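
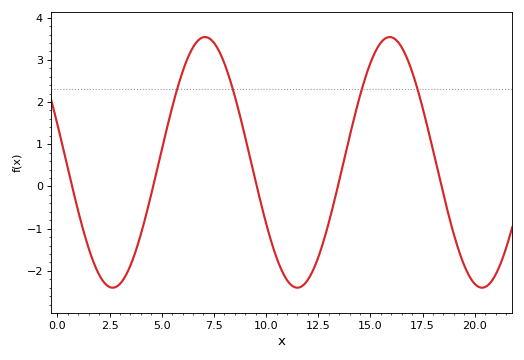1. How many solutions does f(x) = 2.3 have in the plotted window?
4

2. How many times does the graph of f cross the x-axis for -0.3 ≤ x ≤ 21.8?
5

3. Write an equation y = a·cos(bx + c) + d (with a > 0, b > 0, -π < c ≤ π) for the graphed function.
y = 2.97cos(0.71x + 1.3) + 0.57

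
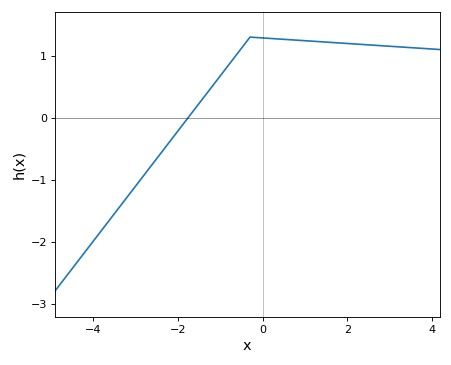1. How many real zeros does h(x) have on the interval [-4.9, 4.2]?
1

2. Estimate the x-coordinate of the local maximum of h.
-0.2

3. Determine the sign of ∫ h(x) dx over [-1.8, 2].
positive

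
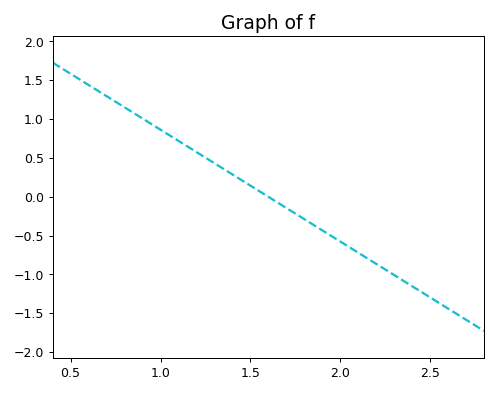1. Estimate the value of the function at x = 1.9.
-0.432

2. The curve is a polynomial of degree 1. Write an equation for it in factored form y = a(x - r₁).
y = -1.44(x - 1.6)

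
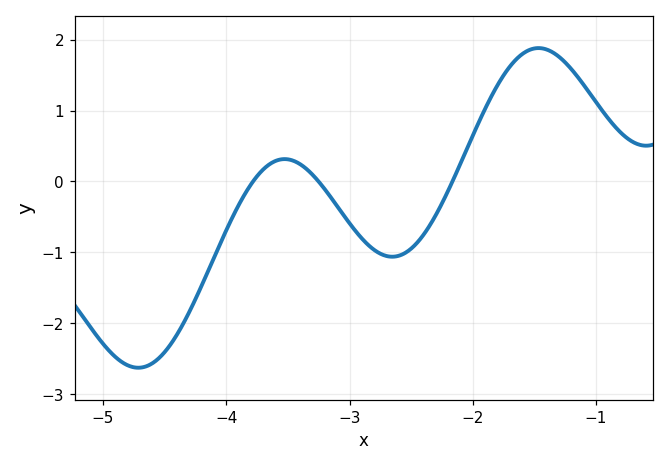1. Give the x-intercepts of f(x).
-3.78, -3.25, -2.17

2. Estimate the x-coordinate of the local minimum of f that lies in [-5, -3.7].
-4.71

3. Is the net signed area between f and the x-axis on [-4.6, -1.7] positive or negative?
negative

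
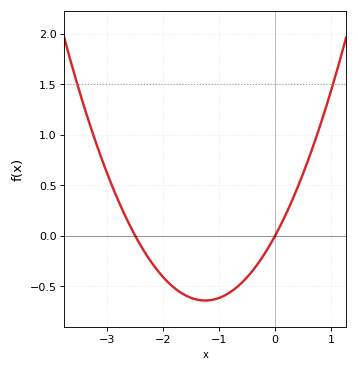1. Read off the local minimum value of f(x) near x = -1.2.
-0.65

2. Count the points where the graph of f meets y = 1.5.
2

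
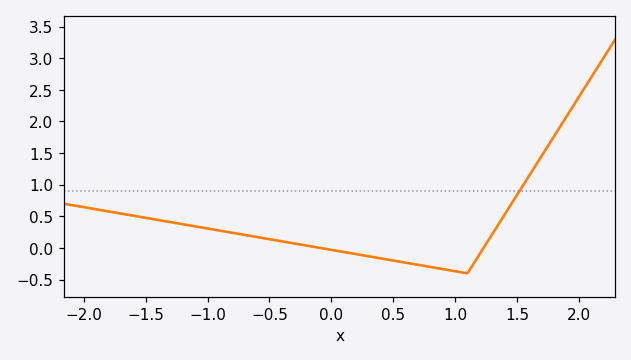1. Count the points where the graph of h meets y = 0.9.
1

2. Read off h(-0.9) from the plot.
0.3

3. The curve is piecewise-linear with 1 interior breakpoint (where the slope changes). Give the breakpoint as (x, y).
(1.1, -0.4)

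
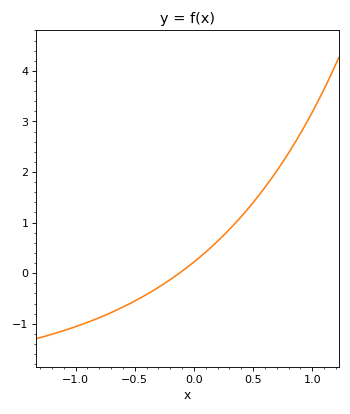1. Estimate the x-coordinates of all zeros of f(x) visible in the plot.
-0.1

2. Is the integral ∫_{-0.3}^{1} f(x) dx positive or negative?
positive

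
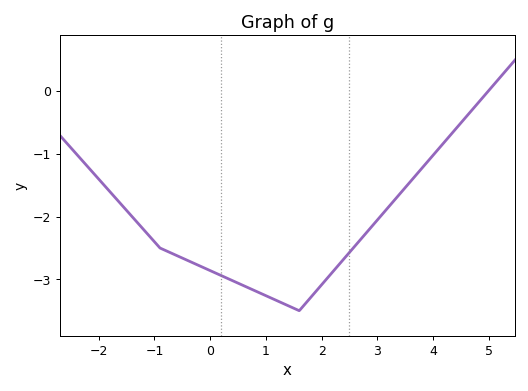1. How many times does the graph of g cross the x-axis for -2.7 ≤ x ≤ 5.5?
1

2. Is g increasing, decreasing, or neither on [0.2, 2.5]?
neither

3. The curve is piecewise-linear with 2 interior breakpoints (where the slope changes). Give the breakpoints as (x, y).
(-0.9, -2.5); (1.6, -3.5)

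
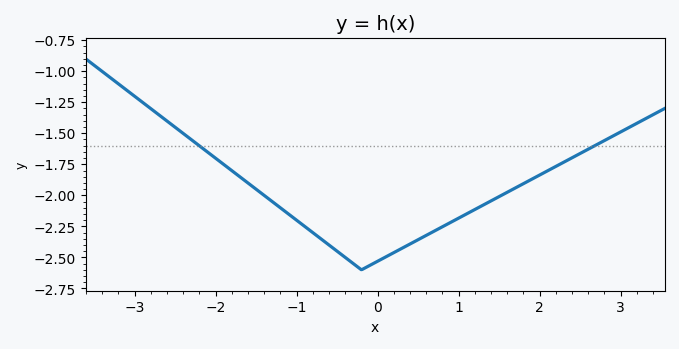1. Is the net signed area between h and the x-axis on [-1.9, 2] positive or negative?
negative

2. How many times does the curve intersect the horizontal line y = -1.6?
2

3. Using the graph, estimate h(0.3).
-2.43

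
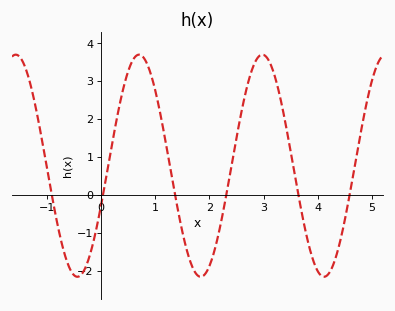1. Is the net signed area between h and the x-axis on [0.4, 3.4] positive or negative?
positive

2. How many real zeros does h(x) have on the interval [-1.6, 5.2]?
6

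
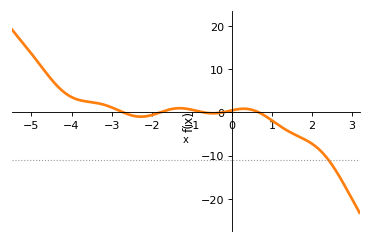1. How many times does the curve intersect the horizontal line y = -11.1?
1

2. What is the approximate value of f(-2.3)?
-0.974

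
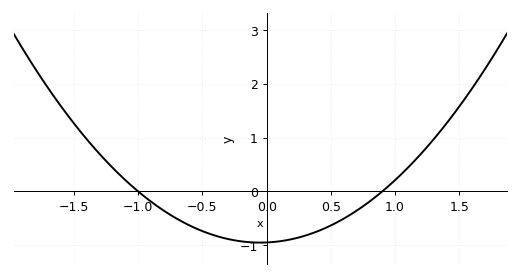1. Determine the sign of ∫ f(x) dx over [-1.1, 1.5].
negative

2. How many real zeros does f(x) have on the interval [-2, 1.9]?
2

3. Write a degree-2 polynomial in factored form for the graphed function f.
y = 1.05(x + 1)(x - 0.9)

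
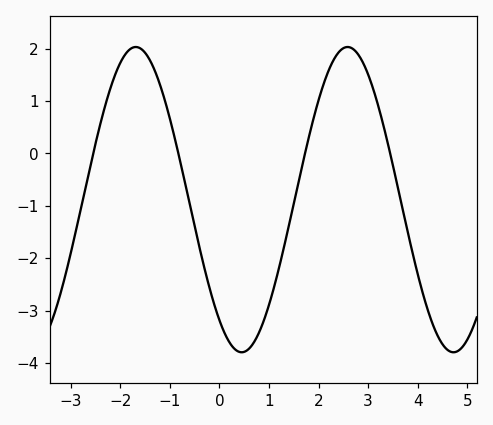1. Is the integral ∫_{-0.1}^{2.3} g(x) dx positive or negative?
negative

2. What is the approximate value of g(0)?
-3.2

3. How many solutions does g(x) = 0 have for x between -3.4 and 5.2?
4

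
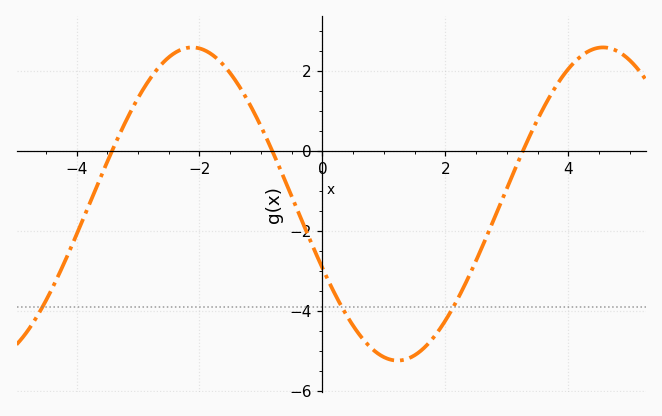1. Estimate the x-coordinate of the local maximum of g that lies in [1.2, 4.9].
4.6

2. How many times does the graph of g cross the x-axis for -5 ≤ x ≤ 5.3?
3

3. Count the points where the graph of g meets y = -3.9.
3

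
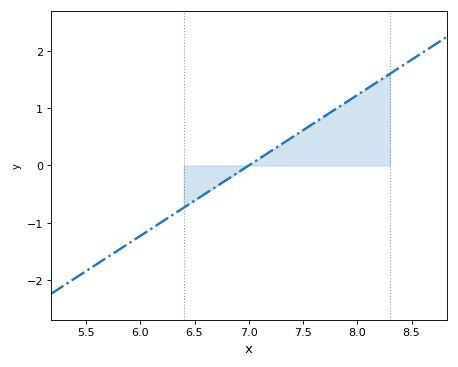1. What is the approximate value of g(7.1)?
0.123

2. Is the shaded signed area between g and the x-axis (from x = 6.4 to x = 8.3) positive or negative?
positive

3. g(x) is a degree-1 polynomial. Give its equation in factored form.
y = 1.23(x - 7)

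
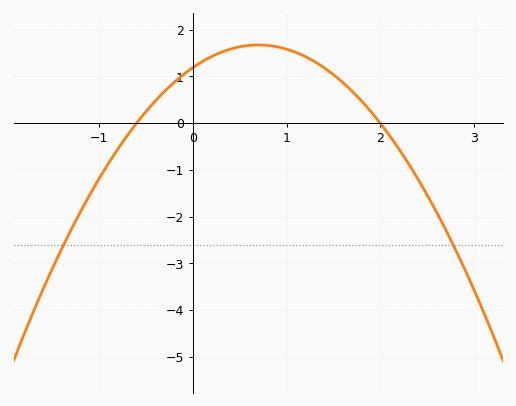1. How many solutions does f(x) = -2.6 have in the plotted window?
2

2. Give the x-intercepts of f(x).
-0.6, 2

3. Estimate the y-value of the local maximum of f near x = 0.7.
1.7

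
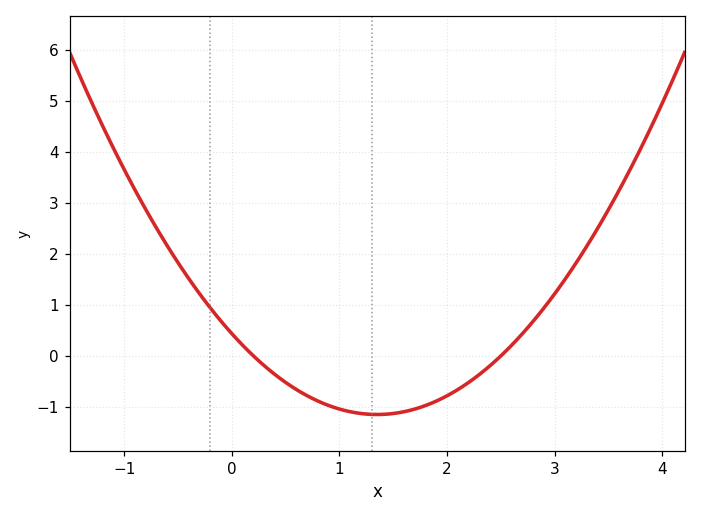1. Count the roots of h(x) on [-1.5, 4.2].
2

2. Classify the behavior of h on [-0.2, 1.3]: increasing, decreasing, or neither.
decreasing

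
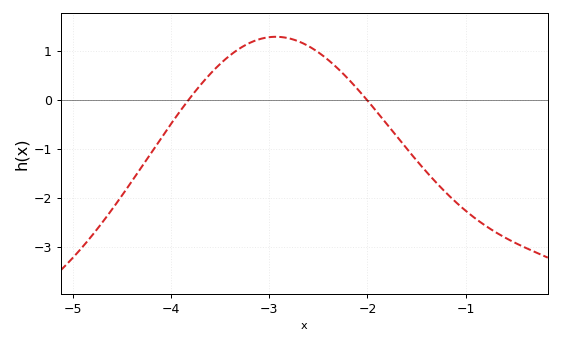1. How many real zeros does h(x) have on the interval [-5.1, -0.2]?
2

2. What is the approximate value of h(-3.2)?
1.17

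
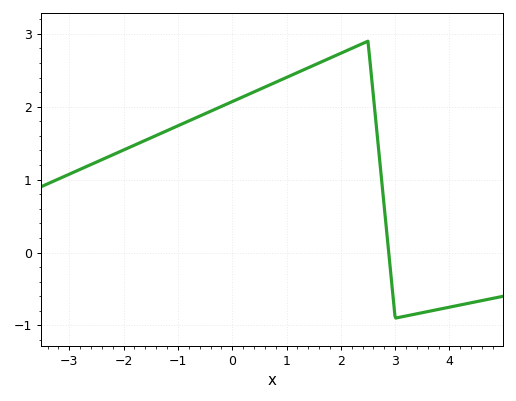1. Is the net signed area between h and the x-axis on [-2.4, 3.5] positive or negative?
positive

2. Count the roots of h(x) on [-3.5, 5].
1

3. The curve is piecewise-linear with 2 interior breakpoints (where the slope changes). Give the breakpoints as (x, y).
(2.5, 2.9); (3, -0.9)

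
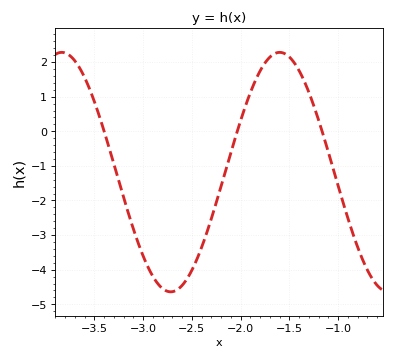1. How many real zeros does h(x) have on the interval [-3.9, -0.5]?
3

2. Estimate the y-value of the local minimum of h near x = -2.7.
-4.6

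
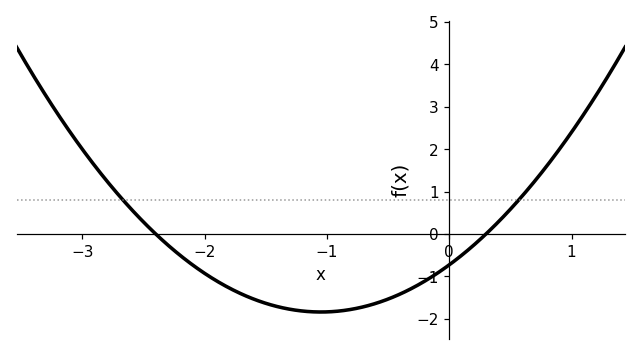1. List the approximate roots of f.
-2.4, 0.3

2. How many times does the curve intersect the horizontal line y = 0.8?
2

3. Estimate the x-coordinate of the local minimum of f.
-1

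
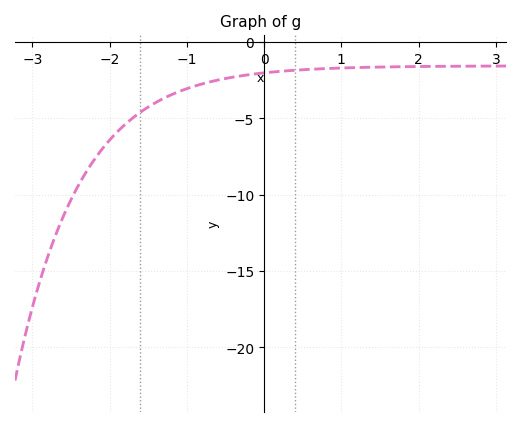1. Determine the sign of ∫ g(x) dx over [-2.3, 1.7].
negative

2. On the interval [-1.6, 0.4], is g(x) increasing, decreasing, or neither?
increasing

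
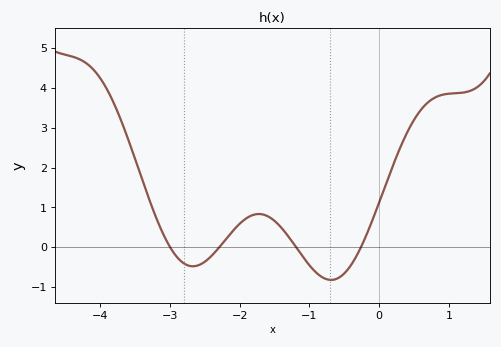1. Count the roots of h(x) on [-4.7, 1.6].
4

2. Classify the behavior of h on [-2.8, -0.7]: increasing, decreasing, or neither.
neither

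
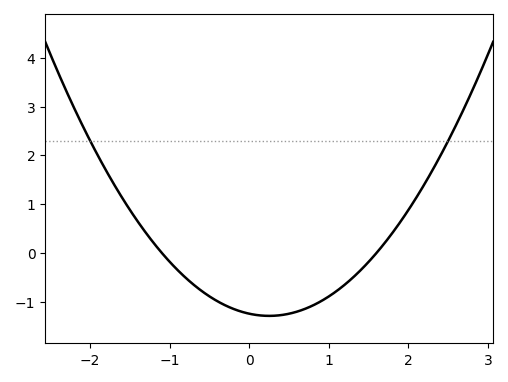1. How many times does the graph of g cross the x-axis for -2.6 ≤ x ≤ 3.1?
2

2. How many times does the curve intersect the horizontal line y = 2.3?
2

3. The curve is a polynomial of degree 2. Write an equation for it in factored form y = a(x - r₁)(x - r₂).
y = 0.71(x + 1.1)(x - 1.6)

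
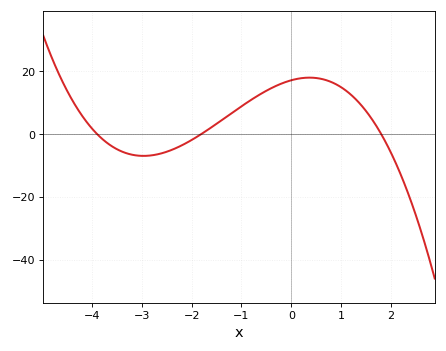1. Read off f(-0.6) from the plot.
12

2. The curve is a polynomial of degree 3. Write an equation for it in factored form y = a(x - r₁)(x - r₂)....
y = -1.35(x + 3.9)(x + 1.8)(x - 1.8)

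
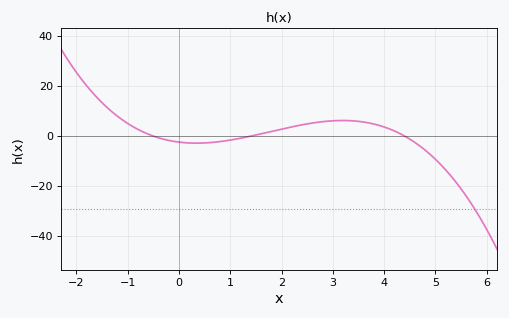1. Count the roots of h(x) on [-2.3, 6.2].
3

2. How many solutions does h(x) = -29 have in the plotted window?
1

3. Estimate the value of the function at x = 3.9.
4.29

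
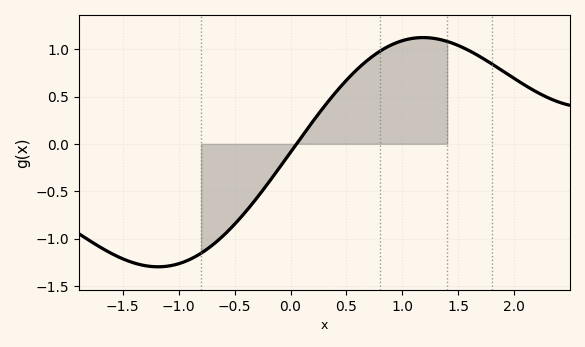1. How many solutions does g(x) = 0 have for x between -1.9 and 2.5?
1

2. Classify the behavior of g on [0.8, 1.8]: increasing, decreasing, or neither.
neither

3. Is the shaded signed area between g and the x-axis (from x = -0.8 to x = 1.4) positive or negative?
positive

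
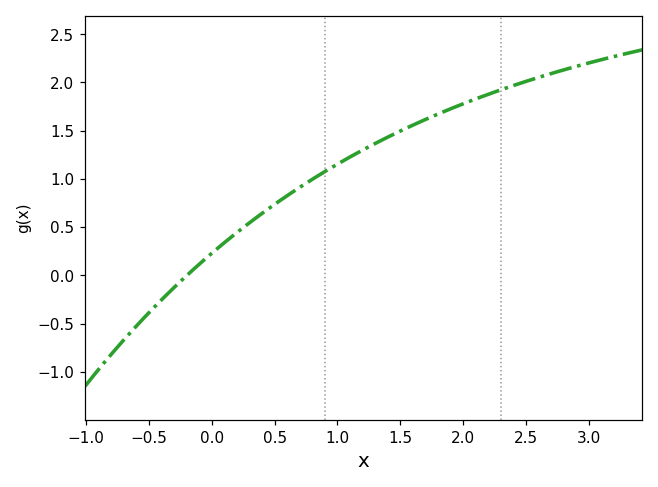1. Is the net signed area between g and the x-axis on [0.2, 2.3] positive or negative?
positive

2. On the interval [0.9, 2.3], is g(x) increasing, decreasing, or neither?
increasing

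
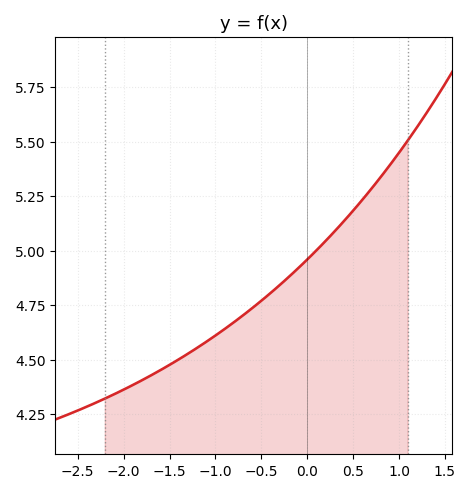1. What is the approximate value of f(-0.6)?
4.74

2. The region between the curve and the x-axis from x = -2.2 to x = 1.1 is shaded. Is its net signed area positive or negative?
positive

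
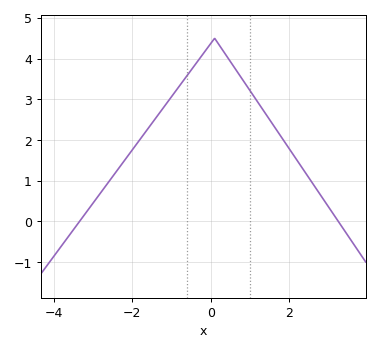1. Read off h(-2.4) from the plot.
1.23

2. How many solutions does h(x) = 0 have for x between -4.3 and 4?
2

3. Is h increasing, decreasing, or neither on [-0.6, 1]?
neither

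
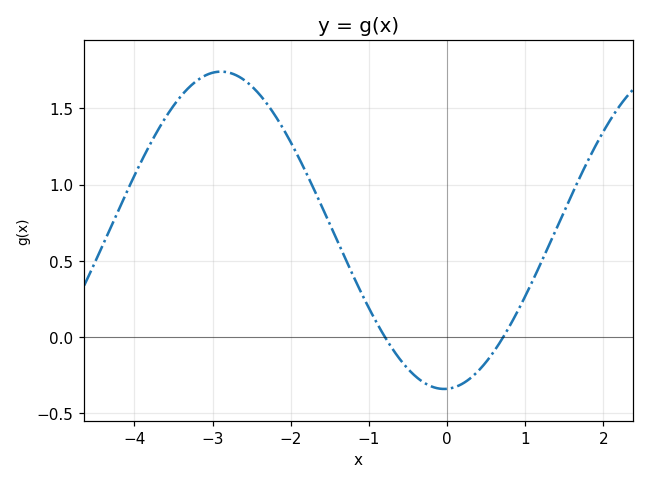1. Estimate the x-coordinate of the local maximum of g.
-2.9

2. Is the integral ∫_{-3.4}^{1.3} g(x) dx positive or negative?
positive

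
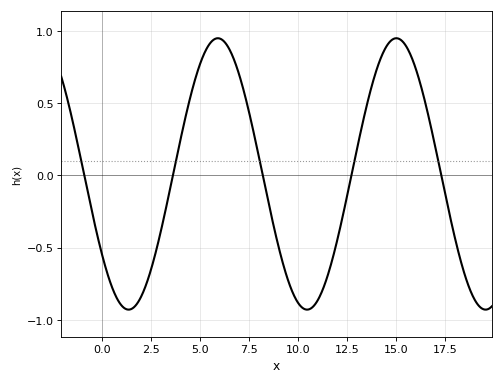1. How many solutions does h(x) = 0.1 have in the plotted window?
5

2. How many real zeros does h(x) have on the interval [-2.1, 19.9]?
5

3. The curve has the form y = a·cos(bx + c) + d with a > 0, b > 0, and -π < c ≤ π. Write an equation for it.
y = 0.94cos(0.69x + 2.2) + 0.01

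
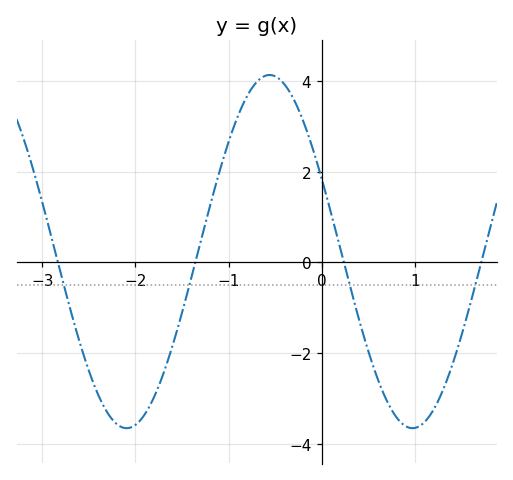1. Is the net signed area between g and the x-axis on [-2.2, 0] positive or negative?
positive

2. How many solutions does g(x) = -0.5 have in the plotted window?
4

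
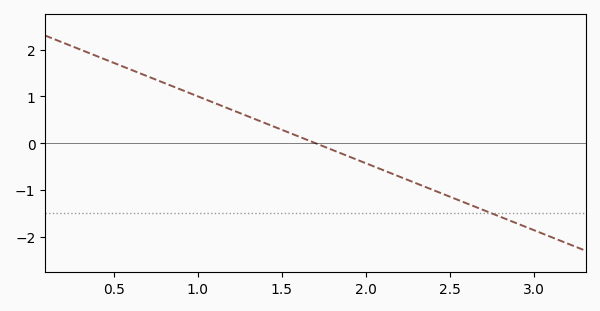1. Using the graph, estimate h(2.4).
-1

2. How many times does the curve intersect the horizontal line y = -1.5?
1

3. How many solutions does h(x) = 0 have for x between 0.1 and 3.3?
1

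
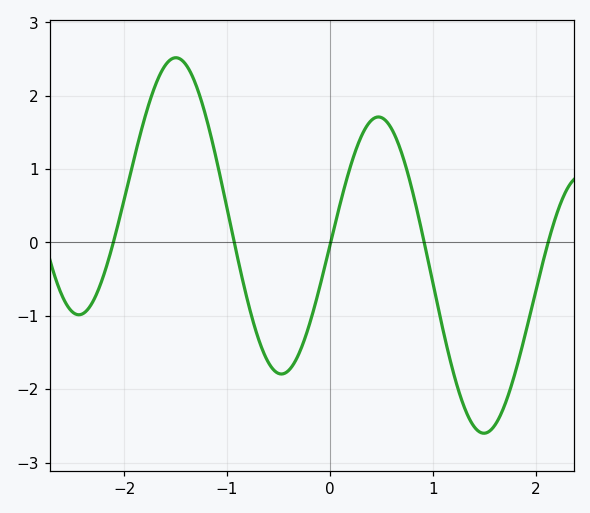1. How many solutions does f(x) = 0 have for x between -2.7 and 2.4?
5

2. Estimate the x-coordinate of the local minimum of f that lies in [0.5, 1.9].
1.5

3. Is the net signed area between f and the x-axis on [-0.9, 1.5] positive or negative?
negative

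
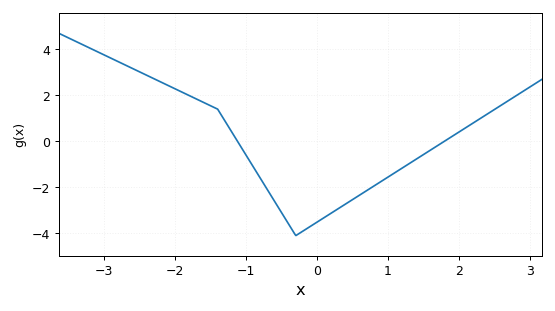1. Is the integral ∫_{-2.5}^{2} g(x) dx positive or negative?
negative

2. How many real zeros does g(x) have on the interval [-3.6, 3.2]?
2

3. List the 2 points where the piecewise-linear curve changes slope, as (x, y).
(-1.4, 1.4); (-0.3, -4.1)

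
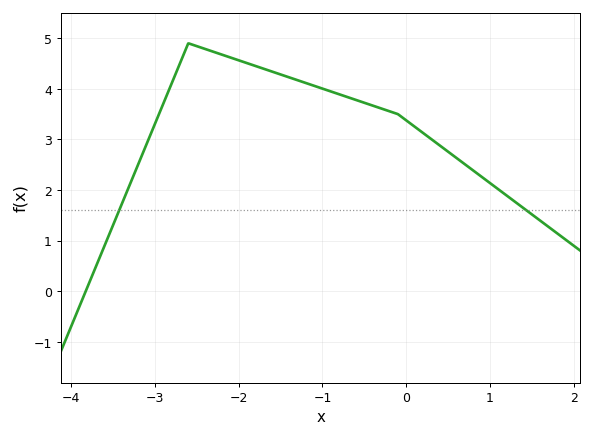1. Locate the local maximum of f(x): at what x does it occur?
-2.6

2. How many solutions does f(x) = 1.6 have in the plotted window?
2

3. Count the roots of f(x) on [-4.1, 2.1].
1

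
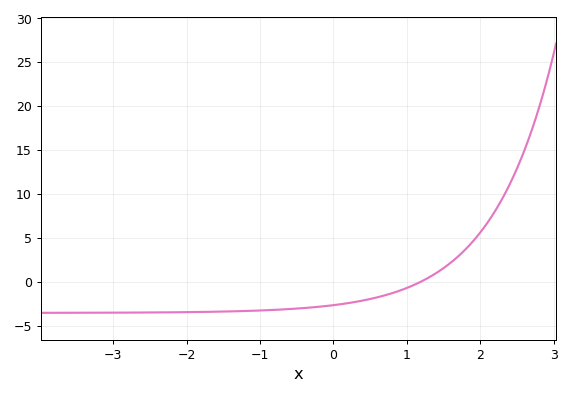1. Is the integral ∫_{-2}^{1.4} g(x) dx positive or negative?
negative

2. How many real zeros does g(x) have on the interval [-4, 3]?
1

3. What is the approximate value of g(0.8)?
-1.5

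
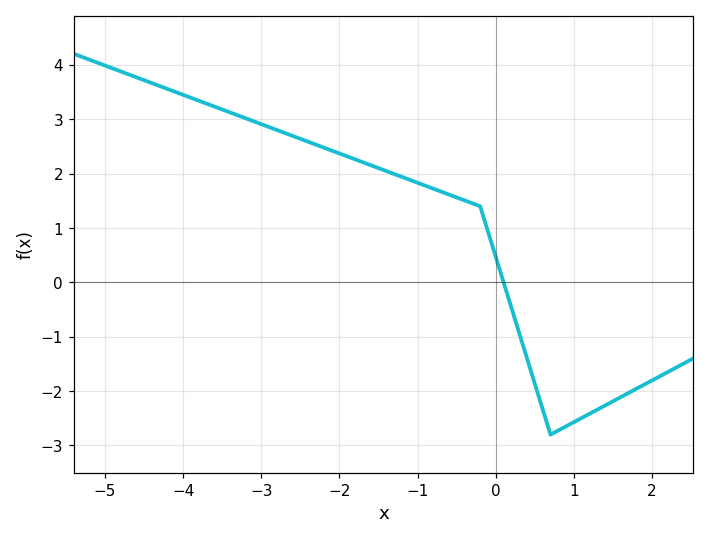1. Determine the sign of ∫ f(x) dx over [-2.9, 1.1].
positive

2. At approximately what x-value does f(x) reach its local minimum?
0.703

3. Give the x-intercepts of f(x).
0.1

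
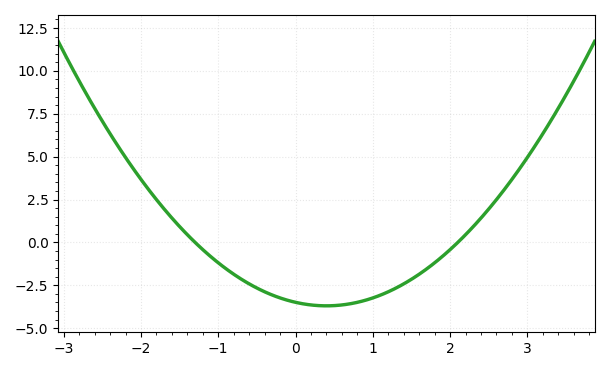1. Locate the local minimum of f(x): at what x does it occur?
0.4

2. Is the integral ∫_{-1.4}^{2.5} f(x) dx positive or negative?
negative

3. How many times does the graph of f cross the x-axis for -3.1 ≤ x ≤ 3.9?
2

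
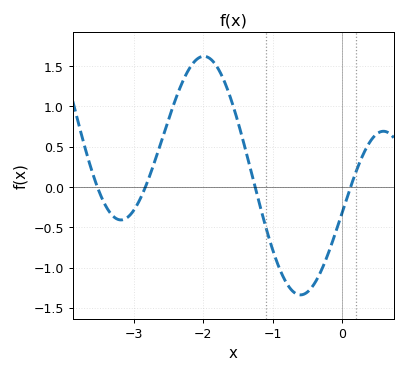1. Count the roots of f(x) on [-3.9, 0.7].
4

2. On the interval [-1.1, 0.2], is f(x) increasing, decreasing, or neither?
neither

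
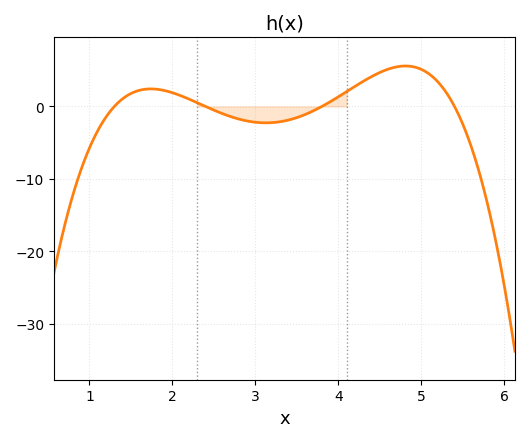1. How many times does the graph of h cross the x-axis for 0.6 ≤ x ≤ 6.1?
4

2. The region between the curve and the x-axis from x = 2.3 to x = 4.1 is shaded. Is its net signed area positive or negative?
negative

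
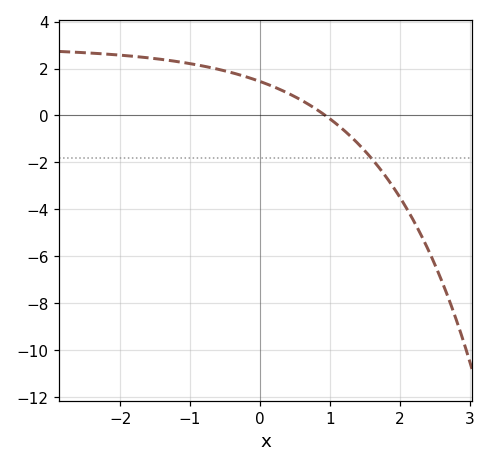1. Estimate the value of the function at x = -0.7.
2.04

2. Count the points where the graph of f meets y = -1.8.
1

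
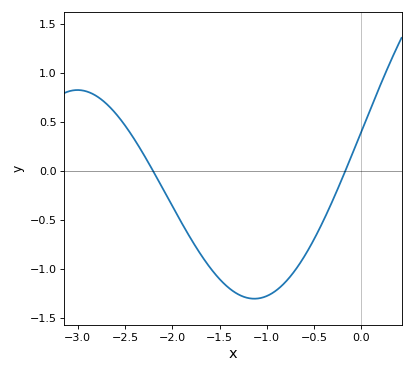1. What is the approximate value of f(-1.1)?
-1.3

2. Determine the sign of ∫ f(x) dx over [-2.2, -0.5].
negative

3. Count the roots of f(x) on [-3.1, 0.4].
2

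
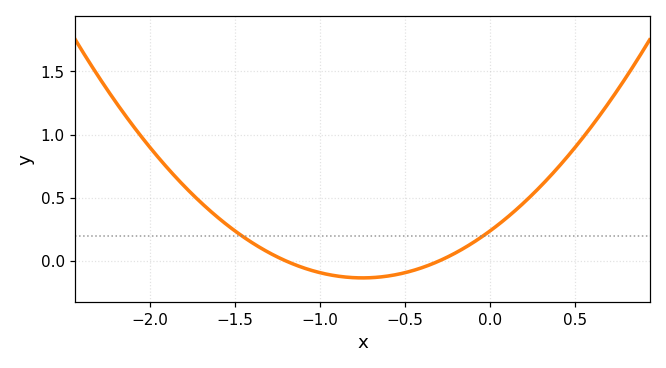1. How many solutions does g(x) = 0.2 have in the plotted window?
2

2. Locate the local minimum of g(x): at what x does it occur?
-0.75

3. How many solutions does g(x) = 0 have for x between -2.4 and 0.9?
2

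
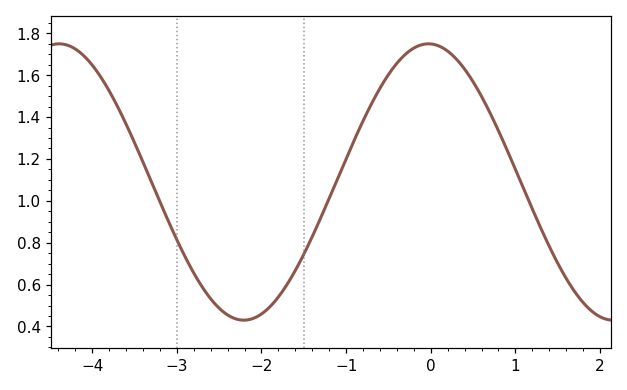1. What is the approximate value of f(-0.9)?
1.3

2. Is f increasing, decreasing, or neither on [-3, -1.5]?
neither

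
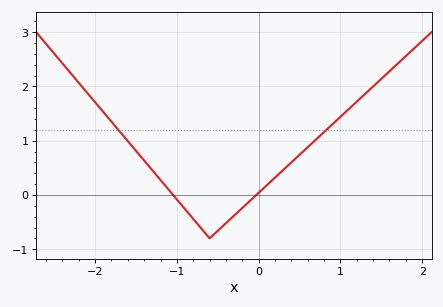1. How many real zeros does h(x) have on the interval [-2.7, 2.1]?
2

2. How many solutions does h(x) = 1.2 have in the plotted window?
2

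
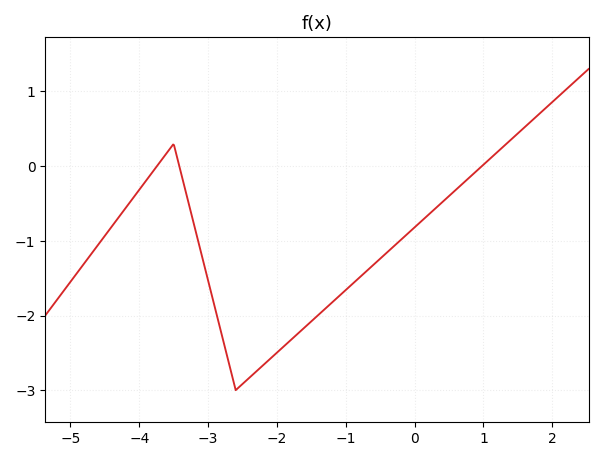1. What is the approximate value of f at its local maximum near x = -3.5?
0.3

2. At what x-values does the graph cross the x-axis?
-3.8, -3.4, 1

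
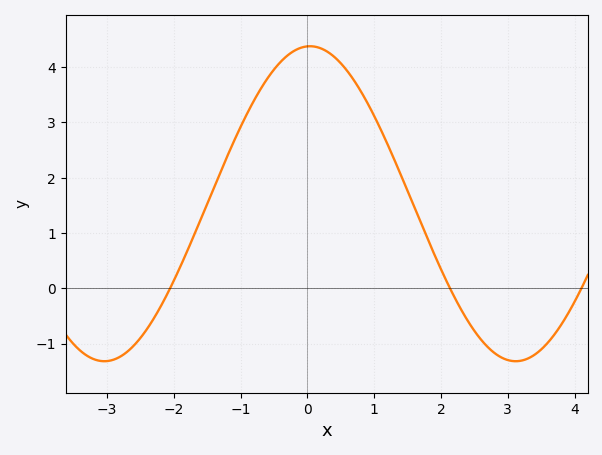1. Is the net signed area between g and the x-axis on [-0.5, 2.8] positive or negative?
positive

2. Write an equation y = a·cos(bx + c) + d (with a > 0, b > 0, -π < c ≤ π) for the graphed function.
y = 2.85cos(1x - 0.04) + 1.53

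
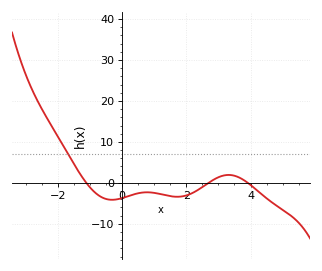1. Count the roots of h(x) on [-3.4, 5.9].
3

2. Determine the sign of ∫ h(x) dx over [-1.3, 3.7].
negative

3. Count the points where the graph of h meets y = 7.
1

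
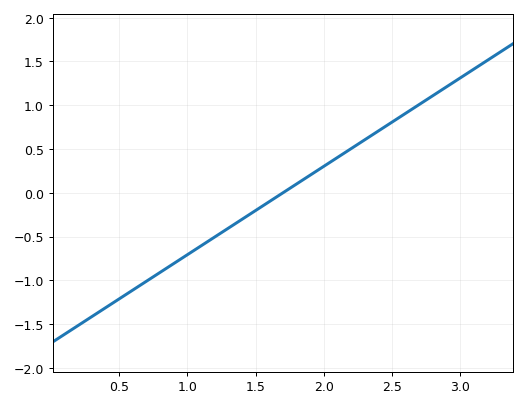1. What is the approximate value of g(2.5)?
0.808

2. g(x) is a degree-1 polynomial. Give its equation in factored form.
y = 1.01(x - 1.7)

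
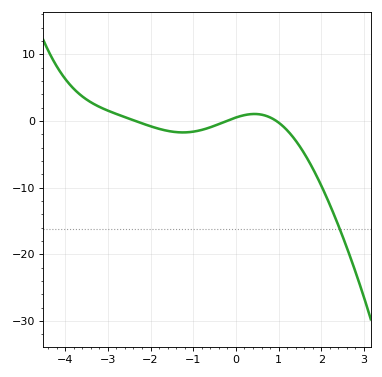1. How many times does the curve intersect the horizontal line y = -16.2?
1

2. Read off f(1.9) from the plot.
-8.36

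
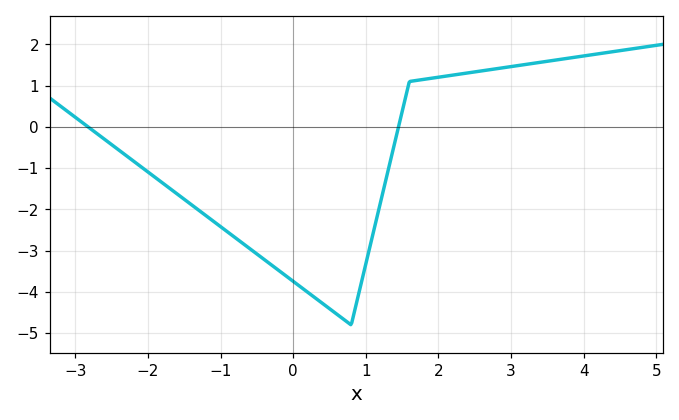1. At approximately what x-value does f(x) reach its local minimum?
0.799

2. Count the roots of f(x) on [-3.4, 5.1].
2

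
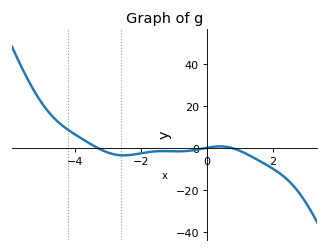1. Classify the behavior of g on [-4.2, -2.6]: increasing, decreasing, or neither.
decreasing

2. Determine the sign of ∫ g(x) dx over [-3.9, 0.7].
negative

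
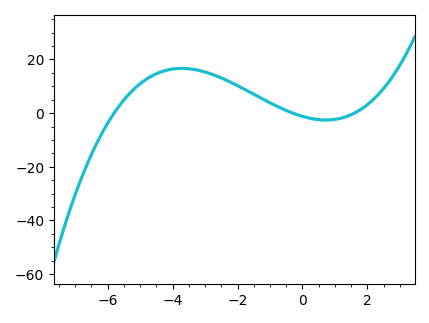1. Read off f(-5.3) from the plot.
8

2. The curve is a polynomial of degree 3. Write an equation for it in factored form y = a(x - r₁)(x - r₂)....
y = 0.44(x + 5.8)(x + 0.3)(x - 1.6)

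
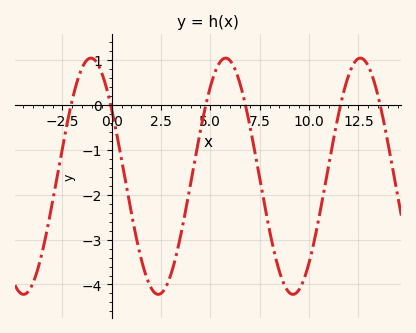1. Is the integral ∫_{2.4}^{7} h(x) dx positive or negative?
negative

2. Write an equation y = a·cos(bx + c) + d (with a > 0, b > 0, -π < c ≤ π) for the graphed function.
y = 2.63cos(0.92x + 0.97) - 1.59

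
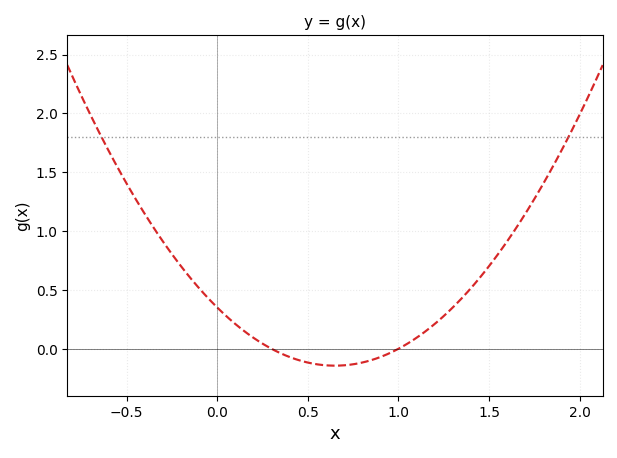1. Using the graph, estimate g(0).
0.351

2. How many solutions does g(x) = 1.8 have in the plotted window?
2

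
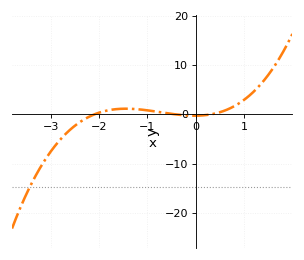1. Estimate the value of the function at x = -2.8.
-5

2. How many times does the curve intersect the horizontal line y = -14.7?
1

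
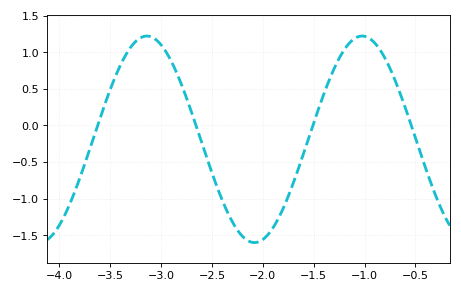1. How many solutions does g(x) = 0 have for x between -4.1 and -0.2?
4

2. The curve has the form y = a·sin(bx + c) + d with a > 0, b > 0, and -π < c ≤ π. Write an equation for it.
y = 1.41sin(3x - 1.7) - 0.19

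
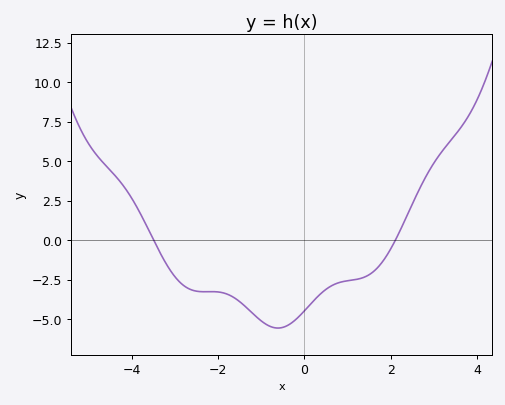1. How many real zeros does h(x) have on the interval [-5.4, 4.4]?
2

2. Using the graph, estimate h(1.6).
-1.99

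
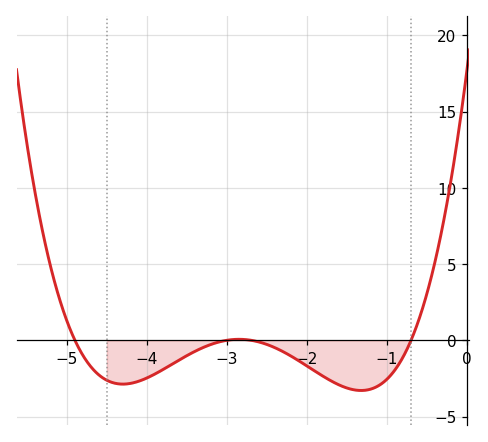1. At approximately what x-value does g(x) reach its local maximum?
-2.9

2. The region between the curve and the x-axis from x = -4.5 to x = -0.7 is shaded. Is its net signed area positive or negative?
negative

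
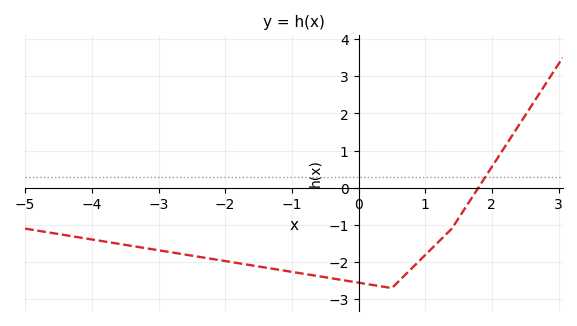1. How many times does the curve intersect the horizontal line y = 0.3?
1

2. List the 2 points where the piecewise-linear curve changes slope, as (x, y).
(0.5, -2.7); (1.4, -1.1)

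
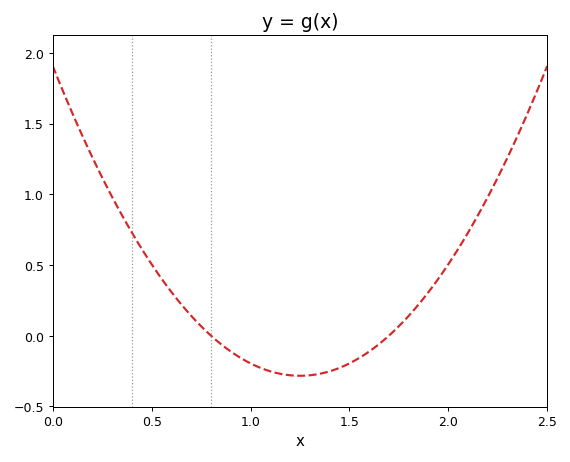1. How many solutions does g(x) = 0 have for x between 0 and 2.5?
2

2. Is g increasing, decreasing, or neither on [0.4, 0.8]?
decreasing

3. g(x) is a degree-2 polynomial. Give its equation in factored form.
y = 1.4(x - 0.8)(x - 1.7)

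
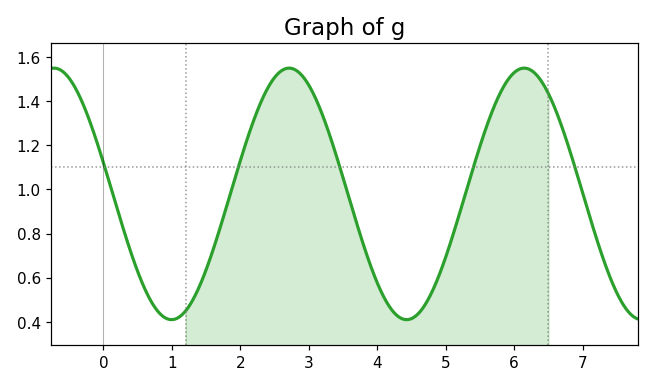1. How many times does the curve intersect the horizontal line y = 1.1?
5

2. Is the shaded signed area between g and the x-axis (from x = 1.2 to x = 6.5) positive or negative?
positive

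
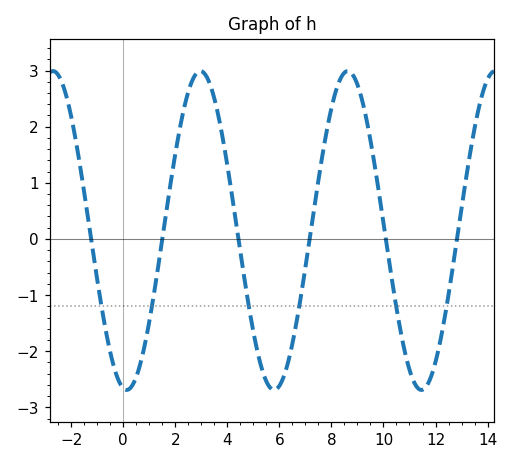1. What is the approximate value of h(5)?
-1.6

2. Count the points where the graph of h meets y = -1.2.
6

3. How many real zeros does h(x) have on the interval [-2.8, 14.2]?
6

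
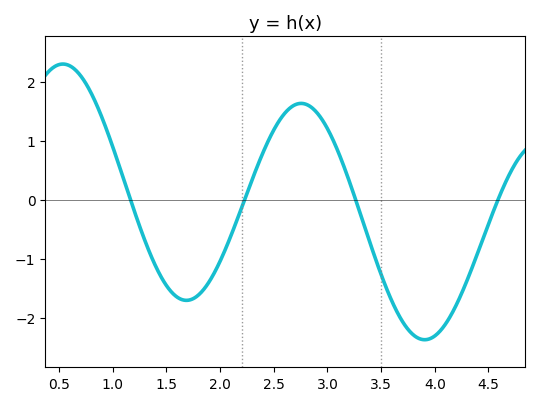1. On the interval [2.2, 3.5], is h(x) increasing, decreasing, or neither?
neither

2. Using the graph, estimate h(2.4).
0.801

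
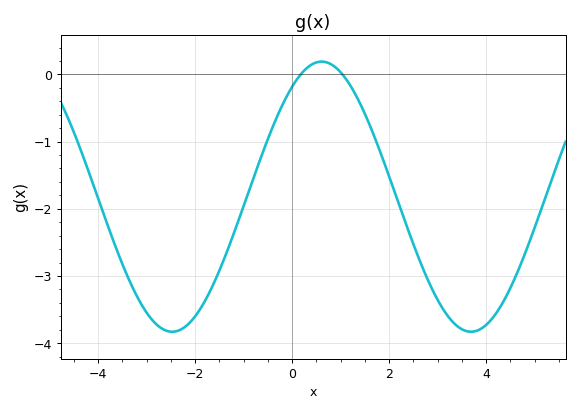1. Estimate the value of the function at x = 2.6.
-2.71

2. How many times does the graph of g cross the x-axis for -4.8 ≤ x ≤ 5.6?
2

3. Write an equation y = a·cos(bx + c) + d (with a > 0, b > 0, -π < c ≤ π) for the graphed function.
y = 2.01cos(1.02x - 0.622) - 1.82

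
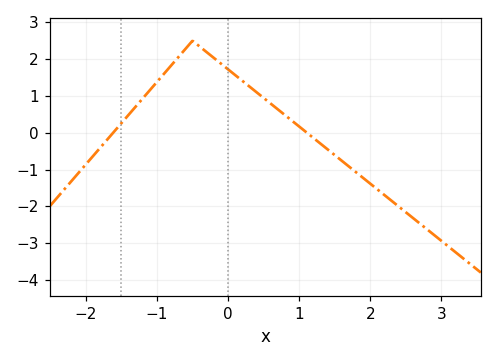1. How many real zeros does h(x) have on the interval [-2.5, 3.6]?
2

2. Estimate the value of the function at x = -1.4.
0.482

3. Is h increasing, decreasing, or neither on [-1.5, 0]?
neither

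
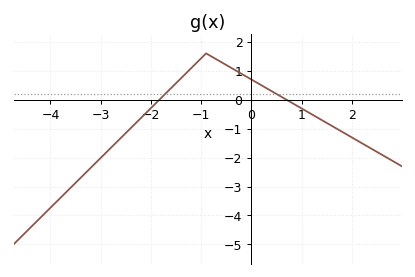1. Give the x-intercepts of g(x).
-1.83, 0.699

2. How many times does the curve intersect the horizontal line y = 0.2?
2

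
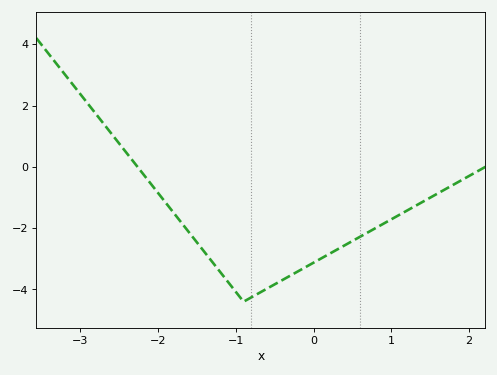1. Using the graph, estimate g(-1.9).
-1.17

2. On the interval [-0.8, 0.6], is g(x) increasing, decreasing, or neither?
increasing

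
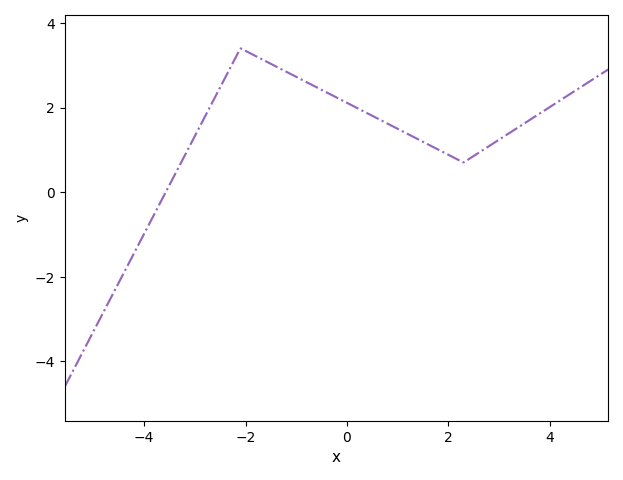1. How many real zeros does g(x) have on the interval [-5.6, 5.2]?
1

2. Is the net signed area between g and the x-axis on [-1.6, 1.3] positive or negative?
positive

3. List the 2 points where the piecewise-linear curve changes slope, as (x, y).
(-2.1, 3.4); (2.3, 0.7)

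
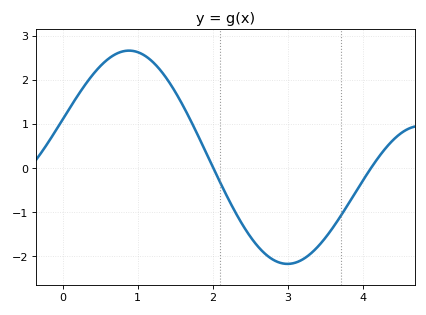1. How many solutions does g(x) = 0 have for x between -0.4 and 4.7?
2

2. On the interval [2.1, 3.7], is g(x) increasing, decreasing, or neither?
neither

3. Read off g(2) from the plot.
0.026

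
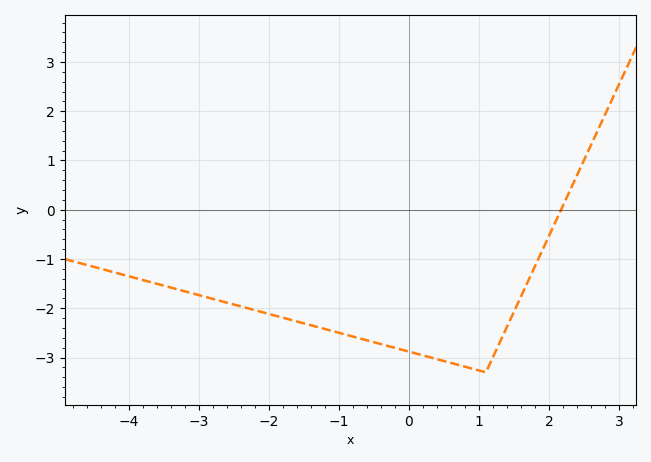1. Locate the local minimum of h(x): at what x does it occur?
1.1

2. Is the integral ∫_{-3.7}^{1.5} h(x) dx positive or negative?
negative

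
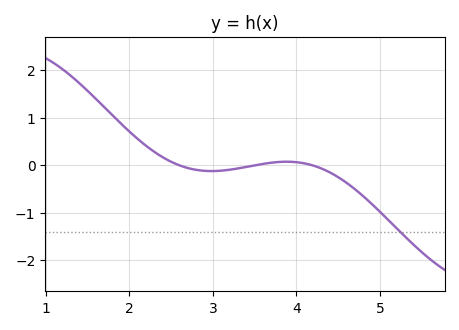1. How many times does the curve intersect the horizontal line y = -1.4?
1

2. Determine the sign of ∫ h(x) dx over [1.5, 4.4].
positive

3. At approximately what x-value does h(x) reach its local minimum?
2.98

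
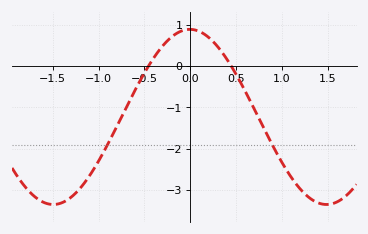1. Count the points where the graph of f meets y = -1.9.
2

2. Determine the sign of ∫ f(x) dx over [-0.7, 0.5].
positive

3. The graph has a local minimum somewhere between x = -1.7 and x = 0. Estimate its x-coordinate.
-1.49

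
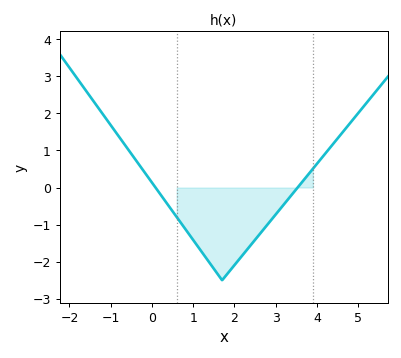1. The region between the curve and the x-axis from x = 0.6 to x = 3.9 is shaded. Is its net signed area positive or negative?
negative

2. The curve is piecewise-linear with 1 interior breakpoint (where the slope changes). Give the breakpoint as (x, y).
(1.7, -2.5)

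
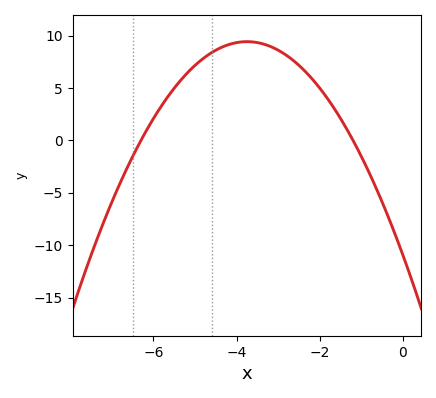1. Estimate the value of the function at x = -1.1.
-1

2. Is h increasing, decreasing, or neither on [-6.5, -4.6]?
increasing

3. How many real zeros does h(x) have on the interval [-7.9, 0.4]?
2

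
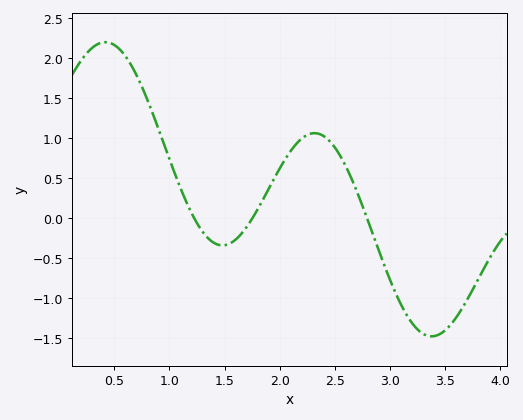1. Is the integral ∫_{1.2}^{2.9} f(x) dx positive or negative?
positive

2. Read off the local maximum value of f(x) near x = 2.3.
1.06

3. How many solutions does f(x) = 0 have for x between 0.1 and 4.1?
3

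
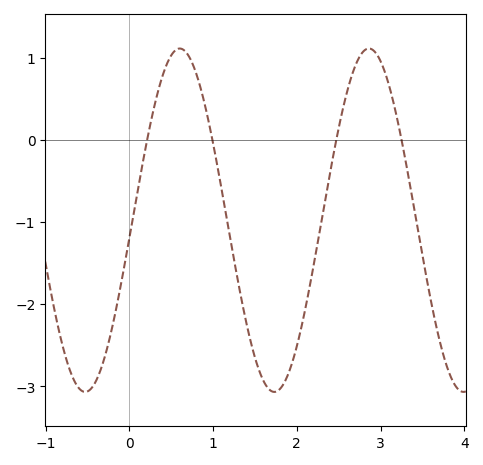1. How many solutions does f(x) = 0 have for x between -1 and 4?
4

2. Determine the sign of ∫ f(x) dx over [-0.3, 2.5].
negative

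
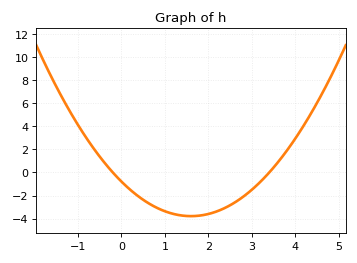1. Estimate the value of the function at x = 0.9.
-3.22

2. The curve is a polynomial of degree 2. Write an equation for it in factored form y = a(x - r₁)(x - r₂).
y = 1.17(x + 0.2)(x - 3.4)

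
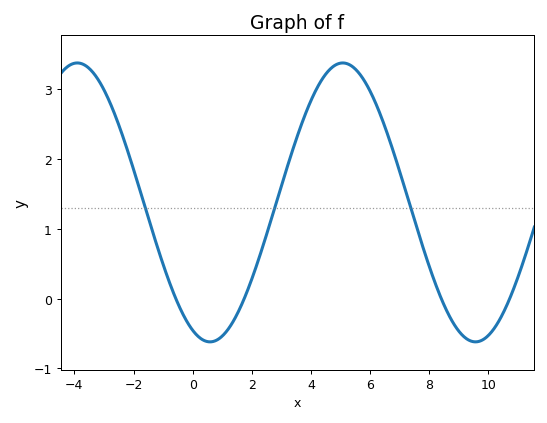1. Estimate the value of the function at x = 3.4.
2.2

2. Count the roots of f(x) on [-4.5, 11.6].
4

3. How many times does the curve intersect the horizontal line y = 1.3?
3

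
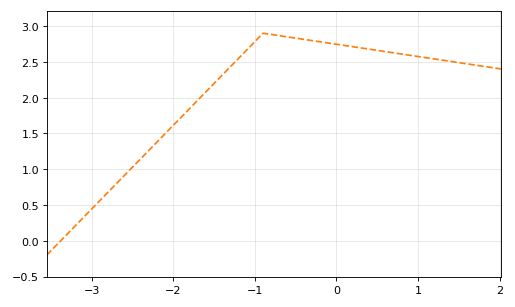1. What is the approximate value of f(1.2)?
2.54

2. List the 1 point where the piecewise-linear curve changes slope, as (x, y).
(-0.9, 2.9)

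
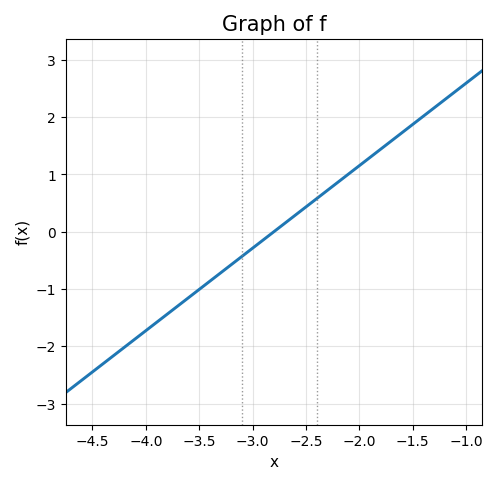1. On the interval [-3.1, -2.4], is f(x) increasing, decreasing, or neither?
increasing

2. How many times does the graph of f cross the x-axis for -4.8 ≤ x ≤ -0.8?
1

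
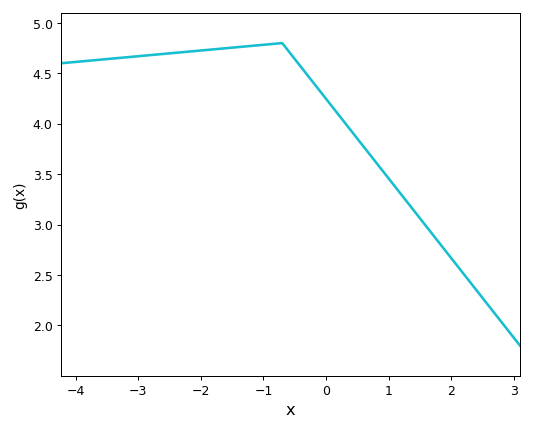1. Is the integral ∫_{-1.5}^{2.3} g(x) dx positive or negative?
positive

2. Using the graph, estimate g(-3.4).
4.65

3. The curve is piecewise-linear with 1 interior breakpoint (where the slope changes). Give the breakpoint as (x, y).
(-0.7, 4.8)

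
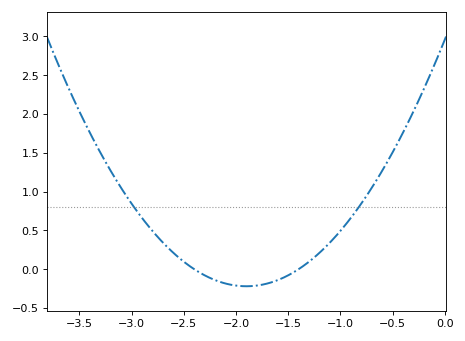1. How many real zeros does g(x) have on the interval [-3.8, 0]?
2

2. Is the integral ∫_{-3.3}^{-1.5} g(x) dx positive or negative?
positive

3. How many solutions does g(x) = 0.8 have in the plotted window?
2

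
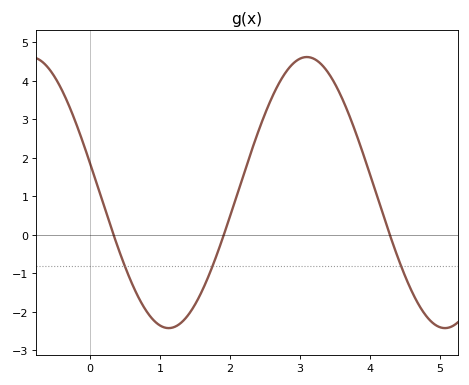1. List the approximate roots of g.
0.338, 1.91, 4.29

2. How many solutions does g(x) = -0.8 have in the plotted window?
3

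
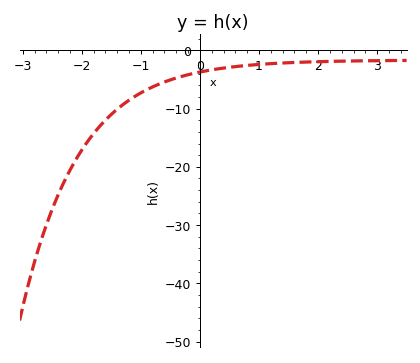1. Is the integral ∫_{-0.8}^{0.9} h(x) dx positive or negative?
negative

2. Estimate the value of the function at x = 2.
-2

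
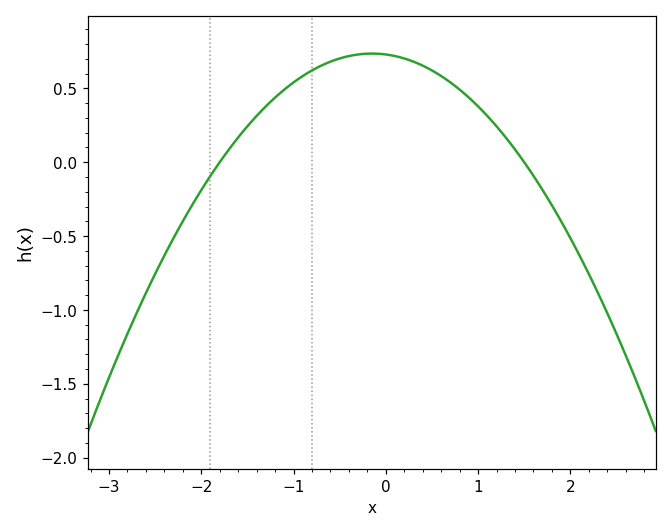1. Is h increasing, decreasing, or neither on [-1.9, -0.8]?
increasing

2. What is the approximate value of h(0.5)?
0.6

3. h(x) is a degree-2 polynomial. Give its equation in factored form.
y = -0.27(x + 1.8)(x - 1.5)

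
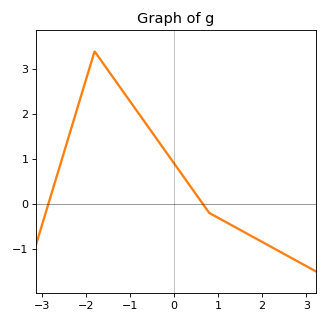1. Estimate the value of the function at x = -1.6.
3.1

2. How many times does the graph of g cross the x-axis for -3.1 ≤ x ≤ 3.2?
2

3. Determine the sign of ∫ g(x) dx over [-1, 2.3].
positive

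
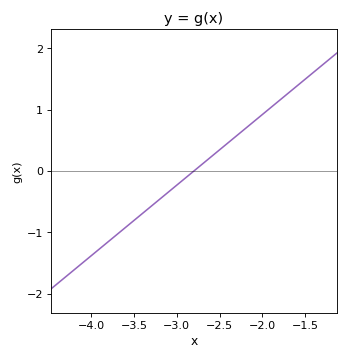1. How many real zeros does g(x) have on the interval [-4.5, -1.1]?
1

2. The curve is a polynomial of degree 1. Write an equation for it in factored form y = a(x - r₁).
y = 1.15(x + 2.8)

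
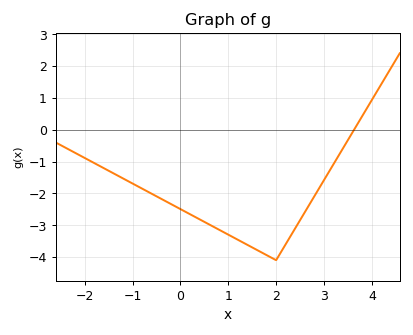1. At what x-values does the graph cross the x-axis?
3.63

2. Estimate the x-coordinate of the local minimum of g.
2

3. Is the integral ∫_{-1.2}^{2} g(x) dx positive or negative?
negative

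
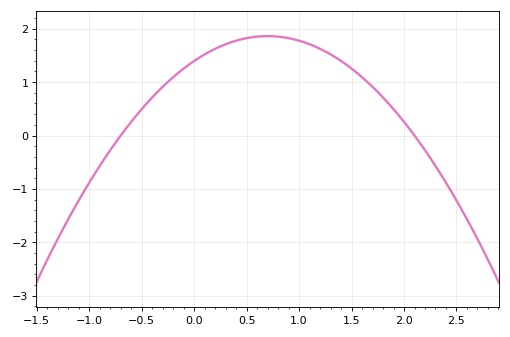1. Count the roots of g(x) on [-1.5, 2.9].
2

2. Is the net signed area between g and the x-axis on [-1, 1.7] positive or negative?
positive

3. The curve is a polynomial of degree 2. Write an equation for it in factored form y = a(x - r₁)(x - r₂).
y = -0.95(x + 0.7)(x - 2.1)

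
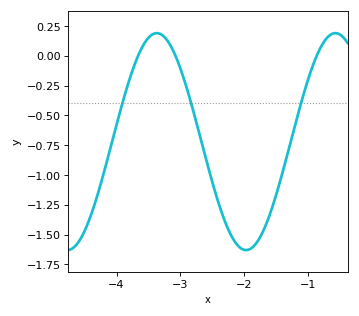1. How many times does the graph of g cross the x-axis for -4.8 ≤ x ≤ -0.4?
3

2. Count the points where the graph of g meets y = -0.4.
3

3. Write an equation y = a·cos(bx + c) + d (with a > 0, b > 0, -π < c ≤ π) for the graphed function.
y = 0.91cos(2.2x + 1.3) - 0.72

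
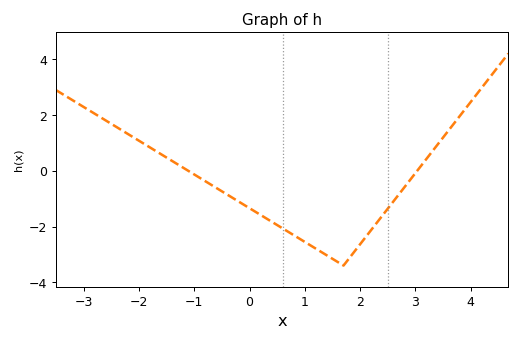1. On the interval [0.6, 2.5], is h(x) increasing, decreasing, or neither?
neither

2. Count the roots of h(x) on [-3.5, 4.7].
2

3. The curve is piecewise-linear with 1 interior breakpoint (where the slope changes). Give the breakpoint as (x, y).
(1.7, -3.4)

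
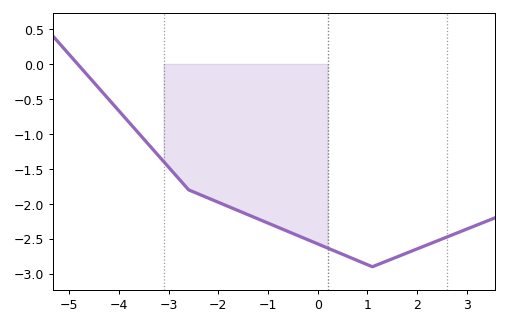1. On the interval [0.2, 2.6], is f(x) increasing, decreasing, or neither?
neither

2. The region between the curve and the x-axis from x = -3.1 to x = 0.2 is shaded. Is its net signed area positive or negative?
negative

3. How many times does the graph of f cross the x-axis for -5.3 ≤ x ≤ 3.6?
1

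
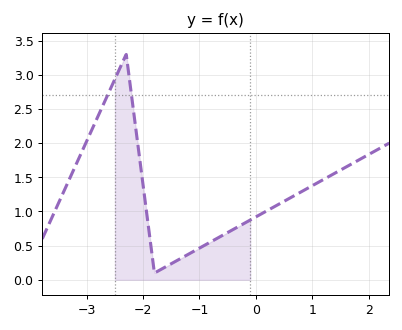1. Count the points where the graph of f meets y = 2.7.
2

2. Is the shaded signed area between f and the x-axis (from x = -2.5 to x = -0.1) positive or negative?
positive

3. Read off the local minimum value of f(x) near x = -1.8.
0.101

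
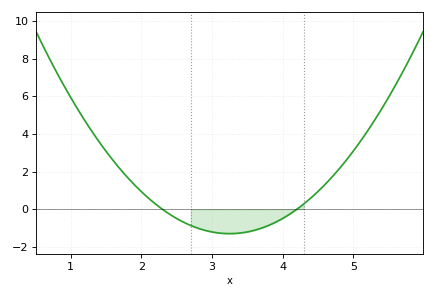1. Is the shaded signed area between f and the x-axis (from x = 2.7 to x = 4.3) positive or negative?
negative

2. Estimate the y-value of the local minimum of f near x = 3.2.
-1.2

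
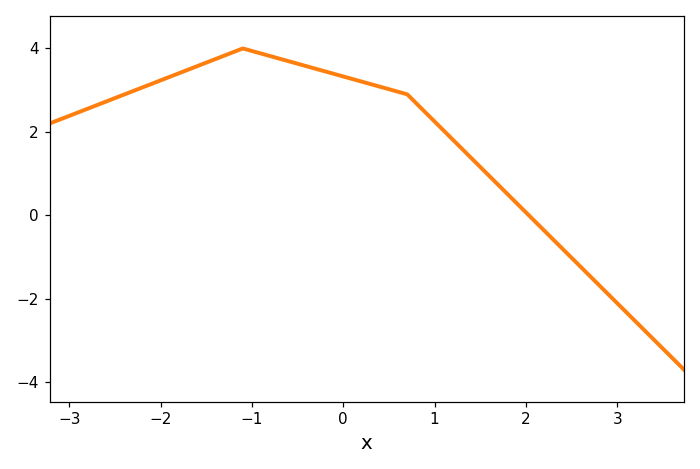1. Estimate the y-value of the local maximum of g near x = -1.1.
4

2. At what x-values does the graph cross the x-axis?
2.03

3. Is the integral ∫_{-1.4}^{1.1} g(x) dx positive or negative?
positive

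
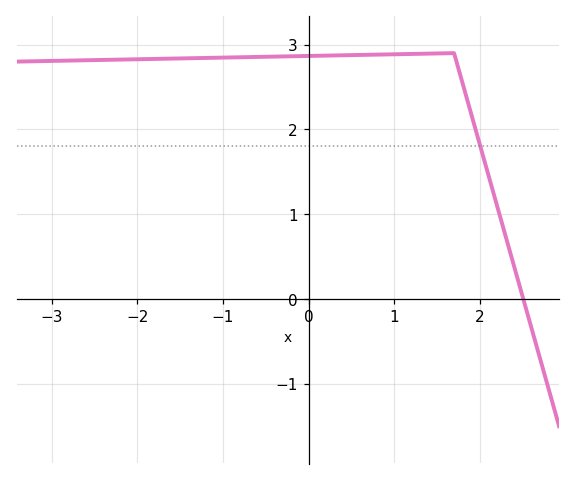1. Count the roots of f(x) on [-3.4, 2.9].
1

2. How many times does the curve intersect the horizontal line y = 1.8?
1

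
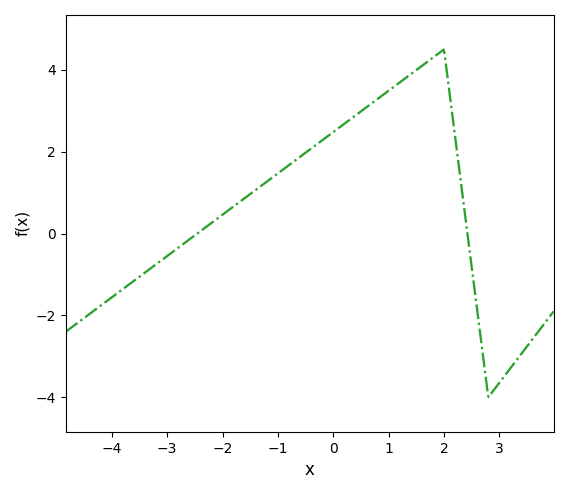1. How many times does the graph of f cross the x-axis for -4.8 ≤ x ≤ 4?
2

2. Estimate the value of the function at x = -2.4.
0.057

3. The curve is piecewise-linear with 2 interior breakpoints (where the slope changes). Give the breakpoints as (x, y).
(2, 4.5); (2.8, -4)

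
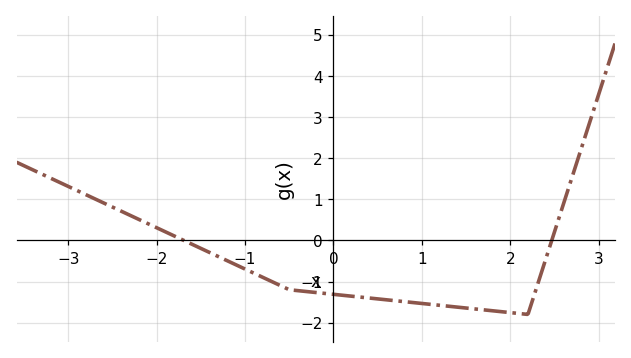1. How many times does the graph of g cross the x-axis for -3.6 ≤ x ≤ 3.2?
2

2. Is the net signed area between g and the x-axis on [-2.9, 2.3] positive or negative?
negative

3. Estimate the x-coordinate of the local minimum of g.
2.2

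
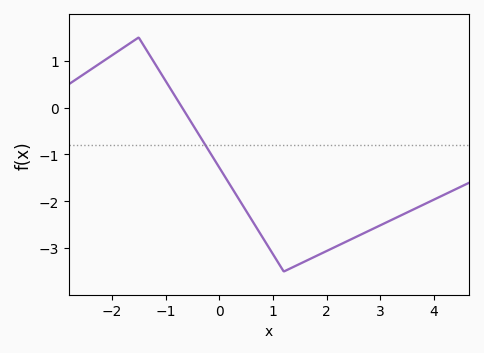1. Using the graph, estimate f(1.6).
-3.28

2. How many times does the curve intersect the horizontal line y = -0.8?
1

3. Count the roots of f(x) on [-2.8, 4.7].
1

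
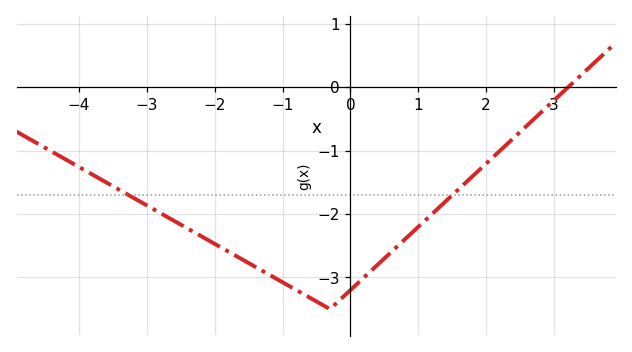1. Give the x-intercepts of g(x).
3.21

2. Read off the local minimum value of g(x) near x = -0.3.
-3.5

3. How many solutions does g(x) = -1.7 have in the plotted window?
2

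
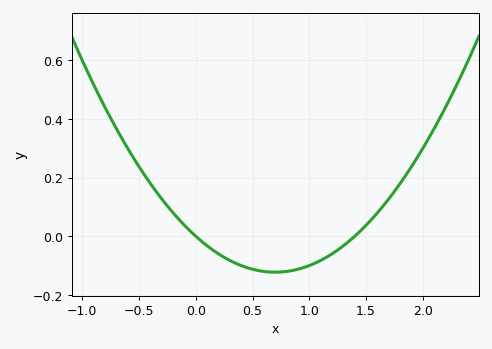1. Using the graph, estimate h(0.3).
-0.08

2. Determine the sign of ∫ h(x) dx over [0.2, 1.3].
negative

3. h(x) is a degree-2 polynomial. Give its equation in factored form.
y = 0.25(x - 0)(x - 1.4)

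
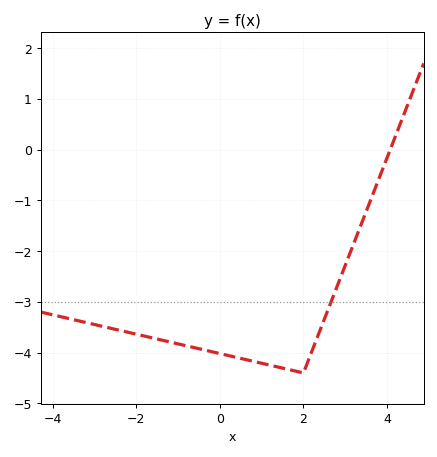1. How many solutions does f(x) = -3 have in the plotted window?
1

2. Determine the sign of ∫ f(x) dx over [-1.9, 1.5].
negative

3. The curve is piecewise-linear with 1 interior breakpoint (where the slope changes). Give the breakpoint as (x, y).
(2, -4.4)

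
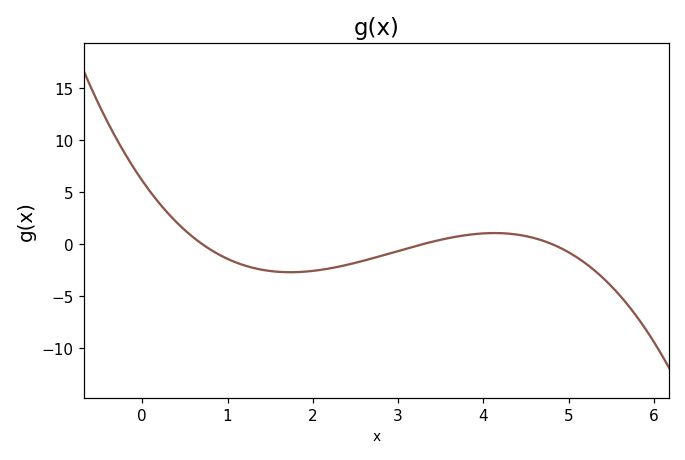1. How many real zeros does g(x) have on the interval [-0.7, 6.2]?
3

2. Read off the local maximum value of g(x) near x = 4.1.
1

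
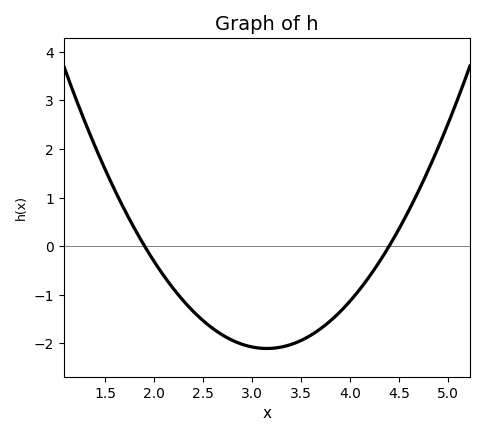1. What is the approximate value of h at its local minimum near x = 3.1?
-2.1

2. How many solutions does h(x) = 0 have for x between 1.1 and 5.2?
2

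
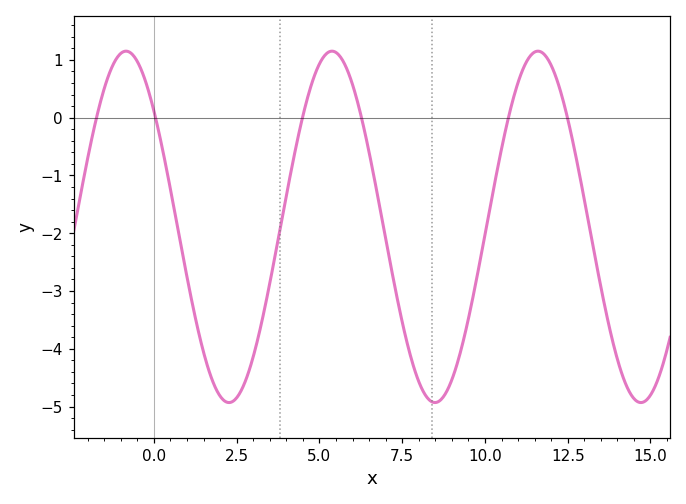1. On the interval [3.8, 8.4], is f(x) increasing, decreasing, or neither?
neither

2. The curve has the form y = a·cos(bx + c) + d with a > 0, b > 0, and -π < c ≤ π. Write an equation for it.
y = 3.04cos(1.01x + 0.85) - 1.89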